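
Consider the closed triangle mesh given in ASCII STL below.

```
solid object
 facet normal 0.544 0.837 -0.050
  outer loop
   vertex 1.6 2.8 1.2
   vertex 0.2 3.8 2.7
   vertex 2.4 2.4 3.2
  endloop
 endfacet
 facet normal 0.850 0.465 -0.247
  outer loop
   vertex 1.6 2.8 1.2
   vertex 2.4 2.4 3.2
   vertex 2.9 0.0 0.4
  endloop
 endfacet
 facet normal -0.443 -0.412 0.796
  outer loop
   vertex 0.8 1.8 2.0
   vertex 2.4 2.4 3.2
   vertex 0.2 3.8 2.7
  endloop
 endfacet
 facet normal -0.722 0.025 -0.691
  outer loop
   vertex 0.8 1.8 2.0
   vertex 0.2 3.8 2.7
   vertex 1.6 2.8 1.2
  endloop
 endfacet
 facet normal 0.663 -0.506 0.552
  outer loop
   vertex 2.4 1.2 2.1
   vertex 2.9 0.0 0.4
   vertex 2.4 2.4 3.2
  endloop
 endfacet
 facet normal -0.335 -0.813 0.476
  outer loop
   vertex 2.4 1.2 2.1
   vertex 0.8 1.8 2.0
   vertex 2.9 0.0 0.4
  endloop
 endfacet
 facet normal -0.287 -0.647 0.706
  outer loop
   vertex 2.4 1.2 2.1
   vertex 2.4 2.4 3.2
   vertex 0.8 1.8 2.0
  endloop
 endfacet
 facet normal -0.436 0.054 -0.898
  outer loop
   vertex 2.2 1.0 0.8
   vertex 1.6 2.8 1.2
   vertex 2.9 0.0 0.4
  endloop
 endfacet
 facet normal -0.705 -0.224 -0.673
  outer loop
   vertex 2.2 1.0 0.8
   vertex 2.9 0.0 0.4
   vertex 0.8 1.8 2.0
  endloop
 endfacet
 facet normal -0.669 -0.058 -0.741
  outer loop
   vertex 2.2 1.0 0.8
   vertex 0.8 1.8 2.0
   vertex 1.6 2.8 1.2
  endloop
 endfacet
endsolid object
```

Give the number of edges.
15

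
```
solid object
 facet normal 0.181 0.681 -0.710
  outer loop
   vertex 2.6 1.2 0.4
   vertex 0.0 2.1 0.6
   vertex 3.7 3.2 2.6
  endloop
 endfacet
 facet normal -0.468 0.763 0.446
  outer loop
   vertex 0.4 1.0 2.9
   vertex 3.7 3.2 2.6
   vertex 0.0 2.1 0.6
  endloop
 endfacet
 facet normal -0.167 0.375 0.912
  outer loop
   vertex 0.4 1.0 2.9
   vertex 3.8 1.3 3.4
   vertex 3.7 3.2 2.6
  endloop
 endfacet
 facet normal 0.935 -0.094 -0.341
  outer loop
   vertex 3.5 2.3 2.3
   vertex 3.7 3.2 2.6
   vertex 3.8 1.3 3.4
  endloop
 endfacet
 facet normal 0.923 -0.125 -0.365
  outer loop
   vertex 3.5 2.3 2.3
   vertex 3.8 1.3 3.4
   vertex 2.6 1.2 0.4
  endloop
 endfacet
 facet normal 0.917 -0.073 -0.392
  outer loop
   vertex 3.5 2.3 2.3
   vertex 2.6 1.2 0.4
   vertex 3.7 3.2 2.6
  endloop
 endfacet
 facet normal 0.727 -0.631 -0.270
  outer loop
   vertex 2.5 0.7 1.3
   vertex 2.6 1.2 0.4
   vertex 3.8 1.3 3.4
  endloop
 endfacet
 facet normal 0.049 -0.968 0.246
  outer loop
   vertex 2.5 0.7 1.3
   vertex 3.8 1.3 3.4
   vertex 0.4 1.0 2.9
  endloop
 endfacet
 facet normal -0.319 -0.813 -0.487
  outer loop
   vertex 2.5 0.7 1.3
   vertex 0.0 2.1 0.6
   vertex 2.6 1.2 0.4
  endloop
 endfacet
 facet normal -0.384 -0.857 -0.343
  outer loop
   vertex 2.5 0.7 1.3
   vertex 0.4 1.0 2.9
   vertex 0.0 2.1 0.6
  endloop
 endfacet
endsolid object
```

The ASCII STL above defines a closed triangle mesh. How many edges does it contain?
15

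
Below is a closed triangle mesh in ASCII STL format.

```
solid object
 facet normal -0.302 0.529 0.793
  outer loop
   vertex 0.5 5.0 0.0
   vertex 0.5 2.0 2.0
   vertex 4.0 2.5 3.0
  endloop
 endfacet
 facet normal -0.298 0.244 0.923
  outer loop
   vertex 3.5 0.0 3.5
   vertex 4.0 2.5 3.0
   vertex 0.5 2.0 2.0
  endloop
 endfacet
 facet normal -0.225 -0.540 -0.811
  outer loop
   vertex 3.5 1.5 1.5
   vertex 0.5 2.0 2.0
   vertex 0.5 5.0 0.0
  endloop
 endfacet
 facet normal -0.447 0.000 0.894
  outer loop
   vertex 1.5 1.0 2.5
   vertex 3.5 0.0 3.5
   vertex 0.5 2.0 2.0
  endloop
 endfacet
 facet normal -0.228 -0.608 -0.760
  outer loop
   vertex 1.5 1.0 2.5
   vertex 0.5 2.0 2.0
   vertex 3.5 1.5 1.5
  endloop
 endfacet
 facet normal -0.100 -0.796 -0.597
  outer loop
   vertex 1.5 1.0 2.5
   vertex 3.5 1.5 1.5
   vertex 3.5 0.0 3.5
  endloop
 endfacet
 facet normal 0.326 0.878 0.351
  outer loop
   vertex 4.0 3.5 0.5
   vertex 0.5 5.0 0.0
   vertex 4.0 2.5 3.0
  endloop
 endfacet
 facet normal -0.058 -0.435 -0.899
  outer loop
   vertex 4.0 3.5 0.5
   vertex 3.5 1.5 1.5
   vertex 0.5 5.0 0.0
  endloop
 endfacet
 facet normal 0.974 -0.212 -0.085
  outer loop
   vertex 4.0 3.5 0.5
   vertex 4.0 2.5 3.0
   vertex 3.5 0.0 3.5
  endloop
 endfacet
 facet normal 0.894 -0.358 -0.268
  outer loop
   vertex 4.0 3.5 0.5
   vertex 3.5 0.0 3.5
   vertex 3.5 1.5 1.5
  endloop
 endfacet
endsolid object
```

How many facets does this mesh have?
10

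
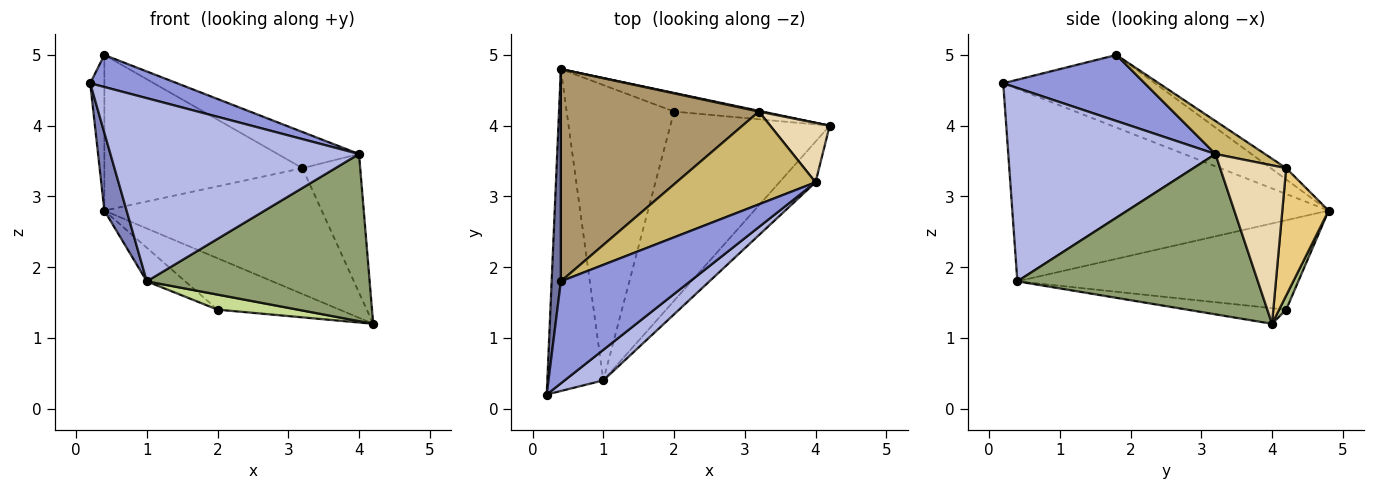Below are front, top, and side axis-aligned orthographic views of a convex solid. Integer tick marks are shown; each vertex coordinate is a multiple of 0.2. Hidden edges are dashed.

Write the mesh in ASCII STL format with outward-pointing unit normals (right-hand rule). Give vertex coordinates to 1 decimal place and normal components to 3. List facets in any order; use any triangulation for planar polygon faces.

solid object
 facet normal -0.988 0.092 0.126
  outer loop
   vertex 0.4 1.8 5.0
   vertex 0.4 4.8 2.8
   vertex 0.2 0.2 4.6
  endloop
 endfacet
 facet normal -0.958 -0.067 -0.279
  outer loop
   vertex 1.0 0.4 1.8
   vertex 0.2 0.2 4.6
   vertex 0.4 4.8 2.8
  endloop
 endfacet
 facet normal 0.438 -0.269 0.858
  outer loop
   vertex 4.0 3.2 3.6
   vertex 0.4 1.8 5.0
   vertex 0.2 0.2 4.6
  endloop
 endfacet
 facet normal 0.635 -0.762 0.127
  outer loop
   vertex 4.0 3.2 3.6
   vertex 0.2 0.2 4.6
   vertex 1.0 0.4 1.8
  endloop
 endfacet
 facet normal 0.724 -0.671 -0.163
  outer loop
   vertex 4.0 3.2 3.6
   vertex 1.0 0.4 1.8
   vertex 4.2 4.0 1.2
  endloop
 endfacet
 facet normal 0.054 0.939 -0.340
  outer loop
   vertex 2.0 4.2 1.4
   vertex 0.4 4.8 2.8
   vertex 4.2 4.0 1.2
  endloop
 endfacet
 facet normal -0.097 -0.079 -0.992
  outer loop
   vertex 2.0 4.2 1.4
   vertex 4.2 4.0 1.2
   vertex 1.0 0.4 1.8
  endloop
 endfacet
 facet normal -0.637 0.087 -0.766
  outer loop
   vertex 2.0 4.2 1.4
   vertex 1.0 0.4 1.8
   vertex 0.4 4.8 2.8
  endloop
 endfacet
 facet normal -0.046 0.591 0.806
  outer loop
   vertex 3.2 4.2 3.4
   vertex 0.4 4.8 2.8
   vertex 0.4 1.8 5.0
  endloop
 endfacet
 facet normal 0.216 0.355 0.910
  outer loop
   vertex 3.2 4.2 3.4
   vertex 0.4 1.8 5.0
   vertex 4.0 3.2 3.6
  endloop
 endfacet
 facet normal 0.208 0.978 0.006
  outer loop
   vertex 3.2 4.2 3.4
   vertex 4.2 4.0 1.2
   vertex 0.4 4.8 2.8
  endloop
 endfacet
 facet normal 0.724 0.634 0.272
  outer loop
   vertex 3.2 4.2 3.4
   vertex 4.0 3.2 3.6
   vertex 4.2 4.0 1.2
  endloop
 endfacet
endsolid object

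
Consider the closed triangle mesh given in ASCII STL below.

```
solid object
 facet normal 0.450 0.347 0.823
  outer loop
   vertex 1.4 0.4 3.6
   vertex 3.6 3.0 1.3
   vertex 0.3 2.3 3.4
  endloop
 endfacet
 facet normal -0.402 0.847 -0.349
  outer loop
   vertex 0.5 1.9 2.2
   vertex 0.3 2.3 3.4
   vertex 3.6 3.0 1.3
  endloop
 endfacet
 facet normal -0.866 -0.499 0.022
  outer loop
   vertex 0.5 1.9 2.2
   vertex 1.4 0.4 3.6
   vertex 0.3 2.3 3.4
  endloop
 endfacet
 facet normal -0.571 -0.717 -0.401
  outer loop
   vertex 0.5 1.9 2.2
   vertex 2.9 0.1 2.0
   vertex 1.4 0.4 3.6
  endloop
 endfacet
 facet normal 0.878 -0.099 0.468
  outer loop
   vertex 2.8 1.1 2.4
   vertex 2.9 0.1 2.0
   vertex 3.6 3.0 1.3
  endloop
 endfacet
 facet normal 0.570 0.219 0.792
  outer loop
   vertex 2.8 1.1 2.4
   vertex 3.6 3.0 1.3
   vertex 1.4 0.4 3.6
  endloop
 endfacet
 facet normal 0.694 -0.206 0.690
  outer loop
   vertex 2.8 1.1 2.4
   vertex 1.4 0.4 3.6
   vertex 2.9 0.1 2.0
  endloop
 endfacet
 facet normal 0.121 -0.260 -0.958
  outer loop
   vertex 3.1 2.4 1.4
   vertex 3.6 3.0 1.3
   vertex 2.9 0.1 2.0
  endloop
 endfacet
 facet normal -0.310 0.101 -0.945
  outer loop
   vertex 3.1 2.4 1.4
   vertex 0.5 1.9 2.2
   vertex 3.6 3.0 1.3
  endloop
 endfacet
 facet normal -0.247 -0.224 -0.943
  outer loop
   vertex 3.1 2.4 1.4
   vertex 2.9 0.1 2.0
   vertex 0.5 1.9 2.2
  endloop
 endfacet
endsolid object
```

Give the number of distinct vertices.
7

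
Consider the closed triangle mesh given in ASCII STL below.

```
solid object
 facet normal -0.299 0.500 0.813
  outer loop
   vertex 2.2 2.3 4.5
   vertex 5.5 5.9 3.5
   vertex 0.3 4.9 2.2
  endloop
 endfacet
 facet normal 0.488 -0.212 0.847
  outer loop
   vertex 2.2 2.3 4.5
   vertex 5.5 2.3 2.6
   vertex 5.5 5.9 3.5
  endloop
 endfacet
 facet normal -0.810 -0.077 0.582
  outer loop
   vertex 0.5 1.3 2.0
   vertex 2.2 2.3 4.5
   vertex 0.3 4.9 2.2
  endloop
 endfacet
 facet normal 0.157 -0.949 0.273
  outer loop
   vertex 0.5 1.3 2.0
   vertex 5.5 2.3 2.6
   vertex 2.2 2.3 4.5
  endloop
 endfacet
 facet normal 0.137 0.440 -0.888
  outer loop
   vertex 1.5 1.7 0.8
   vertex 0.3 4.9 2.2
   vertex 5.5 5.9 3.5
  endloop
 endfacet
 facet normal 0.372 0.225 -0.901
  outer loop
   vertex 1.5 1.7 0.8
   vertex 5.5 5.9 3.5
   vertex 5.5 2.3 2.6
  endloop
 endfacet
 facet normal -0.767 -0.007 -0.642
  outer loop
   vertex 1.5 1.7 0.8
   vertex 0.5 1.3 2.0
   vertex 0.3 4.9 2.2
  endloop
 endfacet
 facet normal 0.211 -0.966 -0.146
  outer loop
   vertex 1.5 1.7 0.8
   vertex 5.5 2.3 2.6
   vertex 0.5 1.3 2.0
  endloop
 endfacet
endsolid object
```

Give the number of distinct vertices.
6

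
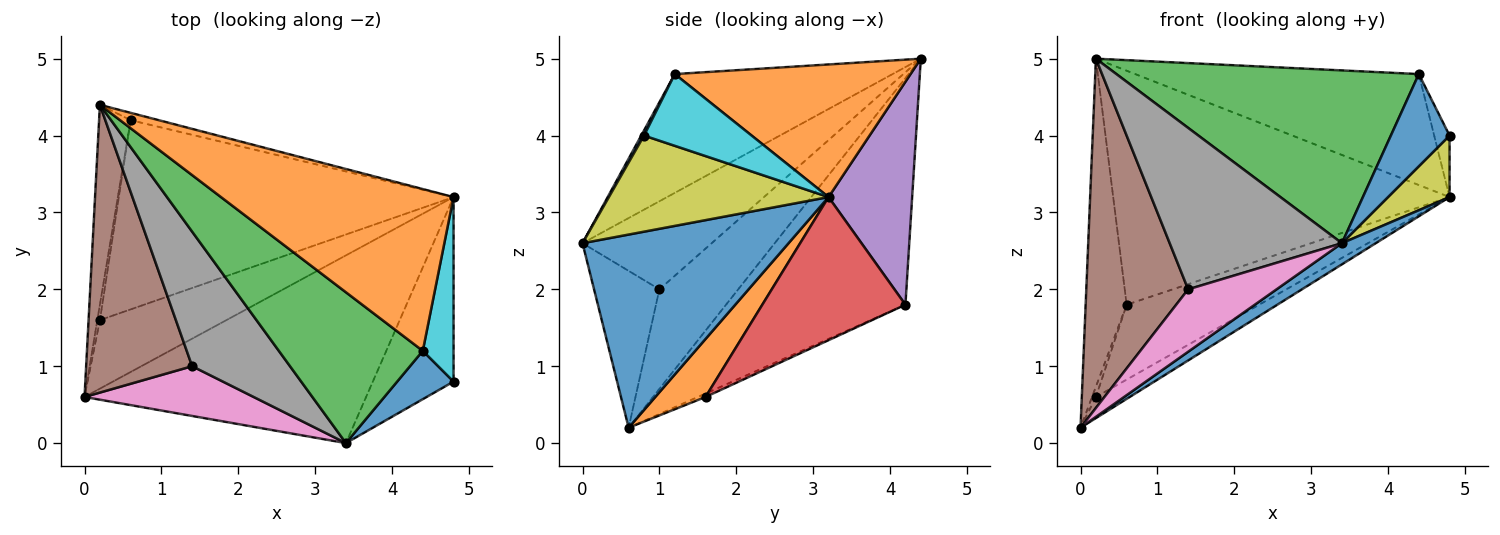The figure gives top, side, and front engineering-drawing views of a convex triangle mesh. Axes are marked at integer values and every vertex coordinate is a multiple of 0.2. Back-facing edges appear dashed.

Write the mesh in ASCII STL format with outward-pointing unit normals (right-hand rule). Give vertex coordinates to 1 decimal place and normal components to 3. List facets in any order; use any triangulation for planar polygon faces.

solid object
 facet normal 0.563 -0.092 -0.821
  outer loop
   vertex 3.4 0.0 2.6
   vertex 0.0 0.6 0.2
   vertex 4.8 3.2 3.2
  endloop
 endfacet
 facet normal 0.426 0.512 0.746
  outer loop
   vertex 4.4 1.2 4.8
   vertex 4.8 3.2 3.2
   vertex 0.2 4.4 5.0
  endloop
 endfacet
 facet normal -0.477 -0.662 0.578
  outer loop
   vertex 4.4 1.2 4.8
   vertex 0.2 4.4 5.0
   vertex 3.4 0.0 2.6
  endloop
 endfacet
 facet normal -0.966 0.221 -0.135
  outer loop
   vertex 0.6 4.2 1.8
   vertex 0.0 0.6 0.2
   vertex 0.2 4.4 5.0
  endloop
 endfacet
 facet normal 0.241 0.970 -0.030
  outer loop
   vertex 0.6 4.2 1.8
   vertex 0.2 4.4 5.0
   vertex 4.8 3.2 3.2
  endloop
 endfacet
 facet normal -0.513 -0.663 0.546
  outer loop
   vertex 1.4 1.0 2.0
   vertex 0.2 4.4 5.0
   vertex 0.0 0.6 0.2
  endloop
 endfacet
 facet normal -0.500 -0.677 0.540
  outer loop
   vertex 1.4 1.0 2.0
   vertex 0.0 0.6 0.2
   vertex 3.4 0.0 2.6
  endloop
 endfacet
 facet normal -0.499 -0.666 0.555
  outer loop
   vertex 1.4 1.0 2.0
   vertex 3.4 0.0 2.6
   vertex 0.2 4.4 5.0
  endloop
 endfacet
 facet normal 0.749 -0.210 -0.629
  outer loop
   vertex 4.8 0.8 4.0
   vertex 3.4 0.0 2.6
   vertex 4.8 3.2 3.2
  endloop
 endfacet
 facet normal 0.911 0.130 0.391
  outer loop
   vertex 4.8 0.8 4.0
   vertex 4.8 3.2 3.2
   vertex 4.4 1.2 4.8
  endloop
 endfacet
 facet normal 0.042 -0.885 0.464
  outer loop
   vertex 4.8 0.8 4.0
   vertex 4.4 1.2 4.8
   vertex 3.4 0.0 2.6
  endloop
 endfacet
 facet normal 0.401 0.270 -0.875
  outer loop
   vertex 0.2 1.6 0.6
   vertex 4.8 3.2 3.2
   vertex 0.0 0.6 0.2
  endloop
 endfacet
 facet normal -0.743 0.371 -0.557
  outer loop
   vertex 0.2 1.6 0.6
   vertex 0.0 0.6 0.2
   vertex 0.6 4.2 1.8
  endloop
 endfacet
 facet normal 0.369 0.342 -0.864
  outer loop
   vertex 0.2 1.6 0.6
   vertex 0.6 4.2 1.8
   vertex 4.8 3.2 3.2
  endloop
 endfacet
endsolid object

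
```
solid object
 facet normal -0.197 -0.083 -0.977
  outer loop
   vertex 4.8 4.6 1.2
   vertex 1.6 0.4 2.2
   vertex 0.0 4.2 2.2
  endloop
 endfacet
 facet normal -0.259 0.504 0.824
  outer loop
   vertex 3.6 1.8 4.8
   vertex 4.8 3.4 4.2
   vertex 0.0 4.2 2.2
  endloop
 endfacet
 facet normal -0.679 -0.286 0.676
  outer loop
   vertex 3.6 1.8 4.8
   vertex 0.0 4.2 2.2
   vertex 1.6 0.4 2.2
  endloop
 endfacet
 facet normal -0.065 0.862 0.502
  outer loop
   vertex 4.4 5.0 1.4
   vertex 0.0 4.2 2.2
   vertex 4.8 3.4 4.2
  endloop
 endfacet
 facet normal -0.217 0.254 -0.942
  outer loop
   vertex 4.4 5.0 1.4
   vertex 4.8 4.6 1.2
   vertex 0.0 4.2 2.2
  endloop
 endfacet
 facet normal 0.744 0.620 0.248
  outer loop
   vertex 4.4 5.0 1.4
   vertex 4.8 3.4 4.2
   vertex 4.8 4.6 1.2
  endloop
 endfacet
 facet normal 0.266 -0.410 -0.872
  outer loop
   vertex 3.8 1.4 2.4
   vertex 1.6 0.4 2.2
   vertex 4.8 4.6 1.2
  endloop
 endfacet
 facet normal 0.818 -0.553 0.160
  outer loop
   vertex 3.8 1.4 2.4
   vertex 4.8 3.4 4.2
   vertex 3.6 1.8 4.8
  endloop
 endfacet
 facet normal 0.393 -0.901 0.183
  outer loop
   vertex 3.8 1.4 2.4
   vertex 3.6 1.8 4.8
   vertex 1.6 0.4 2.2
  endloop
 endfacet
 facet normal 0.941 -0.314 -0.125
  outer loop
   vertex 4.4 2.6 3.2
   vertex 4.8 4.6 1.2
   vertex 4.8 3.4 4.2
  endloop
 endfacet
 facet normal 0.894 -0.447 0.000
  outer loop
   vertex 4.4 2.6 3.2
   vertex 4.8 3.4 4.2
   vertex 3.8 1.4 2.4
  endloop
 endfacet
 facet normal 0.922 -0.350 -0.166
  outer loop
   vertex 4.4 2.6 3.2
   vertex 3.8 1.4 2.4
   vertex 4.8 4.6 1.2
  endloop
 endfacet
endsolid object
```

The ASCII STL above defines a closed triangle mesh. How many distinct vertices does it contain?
8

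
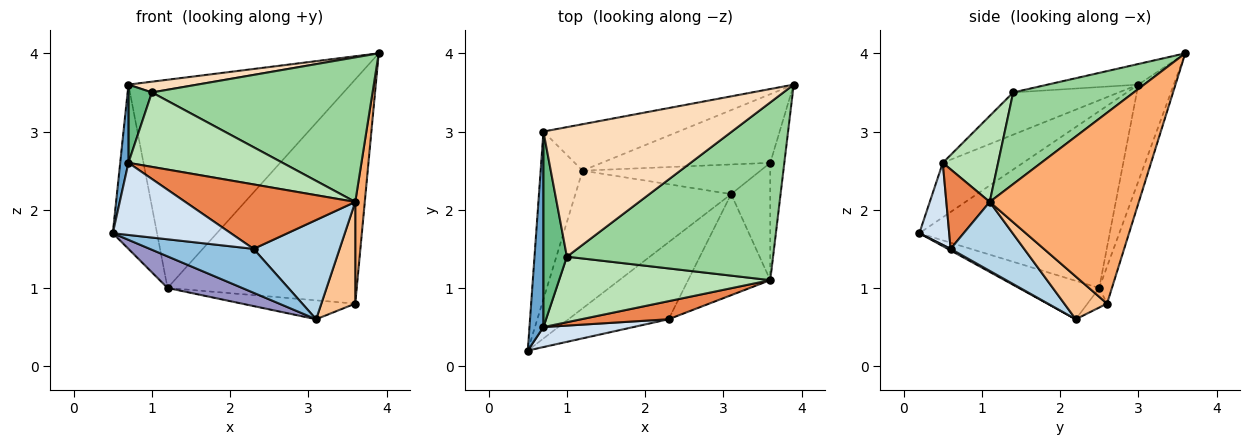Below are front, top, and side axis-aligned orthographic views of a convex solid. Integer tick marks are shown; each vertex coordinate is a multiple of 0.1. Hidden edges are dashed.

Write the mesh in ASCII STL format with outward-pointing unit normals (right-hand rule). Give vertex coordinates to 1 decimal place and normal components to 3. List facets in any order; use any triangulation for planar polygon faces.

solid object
 facet normal -0.964 -0.099 0.247
  outer loop
   vertex 0.7 0.5 2.6
   vertex 0.7 3.0 3.6
   vertex 0.5 0.2 1.7
  endloop
 endfacet
 facet normal 0.014 -0.495 -0.869
  outer loop
   vertex 2.3 0.6 1.5
   vertex 0.5 0.2 1.7
   vertex 3.1 2.2 0.6
  endloop
 endfacet
 facet normal 0.514 -0.601 -0.612
  outer loop
   vertex 2.3 0.6 1.5
   vertex 3.1 2.2 0.6
   vertex 3.6 1.1 2.1
  endloop
 endfacet
 facet normal 0.237 -0.936 0.259
  outer loop
   vertex 2.3 0.6 1.5
   vertex 0.7 0.5 2.6
   vertex 0.5 0.2 1.7
  endloop
 endfacet
 facet normal 0.239 -0.935 0.262
  outer loop
   vertex 2.3 0.6 1.5
   vertex 3.6 1.1 2.1
   vertex 0.7 0.5 2.6
  endloop
 endfacet
 facet normal 0.995 -0.064 -0.073
  outer loop
   vertex 3.6 2.6 0.8
   vertex 3.9 3.6 4.0
   vertex 3.6 1.1 2.1
  endloop
 endfacet
 facet normal 0.637 -0.505 -0.583
  outer loop
   vertex 3.6 2.6 0.8
   vertex 3.6 1.1 2.1
   vertex 3.1 2.2 0.6
  endloop
 endfacet
 facet normal -0.108 -0.082 0.991
  outer loop
   vertex 1.0 1.4 3.5
   vertex 3.9 3.6 4.0
   vertex 0.7 3.0 3.6
  endloop
 endfacet
 facet normal -0.858 -0.191 0.477
  outer loop
   vertex 1.0 1.4 3.5
   vertex 0.7 3.0 3.6
   vertex 0.7 0.5 2.6
  endloop
 endfacet
 facet normal 0.326 -0.597 0.733
  outer loop
   vertex 1.0 1.4 3.5
   vertex 3.6 1.1 2.1
   vertex 3.9 3.6 4.0
  endloop
 endfacet
 facet normal 0.260 -0.725 0.638
  outer loop
   vertex 1.0 1.4 3.5
   vertex 0.7 0.5 2.6
   vertex 3.6 1.1 2.1
  endloop
 endfacet
 facet normal -0.092 0.535 -0.840
  outer loop
   vertex 1.2 2.5 1.0
   vertex 3.6 2.6 0.8
   vertex 3.1 2.2 0.6
  endloop
 endfacet
 facet normal -0.234 -0.217 -0.948
  outer loop
   vertex 1.2 2.5 1.0
   vertex 3.1 2.2 0.6
   vertex 0.5 0.2 1.7
  endloop
 endfacet
 facet normal -0.949 0.220 -0.225
  outer loop
   vertex 1.2 2.5 1.0
   vertex 0.5 0.2 1.7
   vertex 0.7 3.0 3.6
  endloop
 endfacet
 facet normal -0.154 0.964 -0.215
  outer loop
   vertex 1.2 2.5 1.0
   vertex 0.7 3.0 3.6
   vertex 3.9 3.6 4.0
  endloop
 endfacet
 facet normal -0.064 0.954 -0.292
  outer loop
   vertex 1.2 2.5 1.0
   vertex 3.9 3.6 4.0
   vertex 3.6 2.6 0.8
  endloop
 endfacet
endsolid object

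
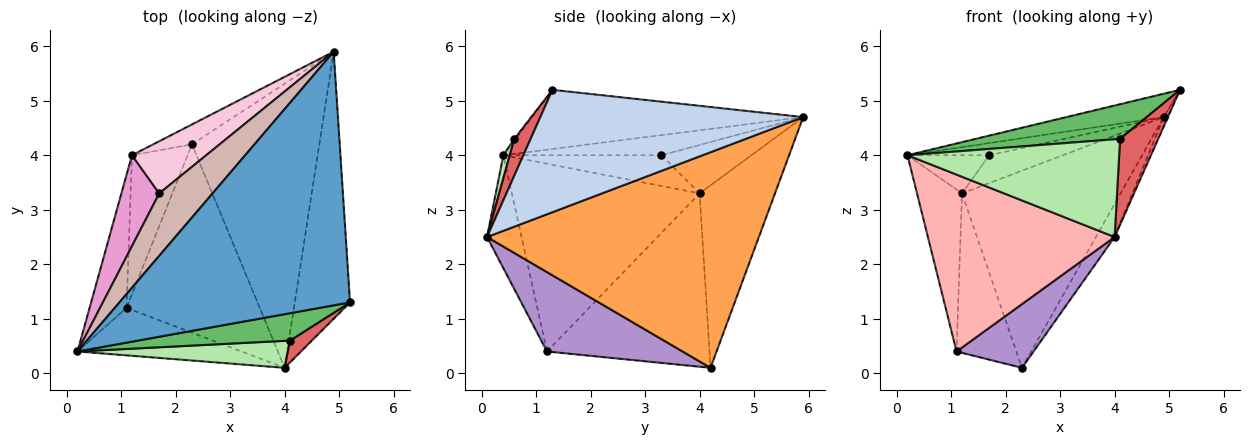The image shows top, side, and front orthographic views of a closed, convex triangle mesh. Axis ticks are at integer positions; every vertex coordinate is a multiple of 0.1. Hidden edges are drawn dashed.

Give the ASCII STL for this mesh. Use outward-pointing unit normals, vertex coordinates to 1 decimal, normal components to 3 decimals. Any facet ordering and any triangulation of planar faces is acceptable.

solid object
 facet normal -0.248 0.089 0.965
  outer loop
   vertex 4.9 5.9 4.7
   vertex 0.2 0.4 4.0
   vertex 5.2 1.3 5.2
  endloop
 endfacet
 facet normal 0.911 0.015 -0.412
  outer loop
   vertex 4.0 0.1 2.5
   vertex 4.9 5.9 4.7
   vertex 5.2 1.3 5.2
  endloop
 endfacet
 facet normal 0.860 0.059 -0.508
  outer loop
   vertex 4.0 0.1 2.5
   vertex 2.3 4.2 0.1
   vertex 4.9 5.9 4.7
  endloop
 endfacet
 facet normal -0.428 0.899 -0.091
  outer loop
   vertex 1.2 4.0 3.3
   vertex 4.9 5.9 4.7
   vertex 2.3 4.2 0.1
  endloop
 endfacet
 facet normal -0.007 -0.785 0.620
  outer loop
   vertex 4.1 0.6 4.3
   vertex 5.2 1.3 5.2
   vertex 0.2 0.4 4.0
  endloop
 endfacet
 facet normal 0.029 -0.964 0.266
  outer loop
   vertex 4.1 0.6 4.3
   vertex 0.2 0.4 4.0
   vertex 4.0 0.1 2.5
  endloop
 endfacet
 facet normal 0.384 -0.895 0.227
  outer loop
   vertex 4.1 0.6 4.3
   vertex 4.0 0.1 2.5
   vertex 5.2 1.3 5.2
  endloop
 endfacet
 facet normal -0.176 -0.951 -0.255
  outer loop
   vertex 1.1 1.2 0.4
   vertex 4.0 0.1 2.5
   vertex 0.2 0.4 4.0
  endloop
 endfacet
 facet normal 0.492 -0.279 -0.825
  outer loop
   vertex 1.1 1.2 0.4
   vertex 2.3 4.2 0.1
   vertex 4.0 0.1 2.5
  endloop
 endfacet
 facet normal -0.955 0.229 -0.188
  outer loop
   vertex 1.1 1.2 0.4
   vertex 0.2 0.4 4.0
   vertex 1.2 4.0 3.3
  endloop
 endfacet
 facet normal -0.899 0.331 -0.288
  outer loop
   vertex 1.1 1.2 0.4
   vertex 1.2 4.0 3.3
   vertex 2.3 4.2 0.1
  endloop
 endfacet
 facet normal -0.347 0.180 0.920
  outer loop
   vertex 1.7 3.3 4.0
   vertex 0.2 0.4 4.0
   vertex 4.9 5.9 4.7
  endloop
 endfacet
 facet normal -0.599 0.310 0.738
  outer loop
   vertex 1.7 3.3 4.0
   vertex 1.2 4.0 3.3
   vertex 0.2 0.4 4.0
  endloop
 endfacet
 facet normal -0.499 0.408 0.765
  outer loop
   vertex 1.7 3.3 4.0
   vertex 4.9 5.9 4.7
   vertex 1.2 4.0 3.3
  endloop
 endfacet
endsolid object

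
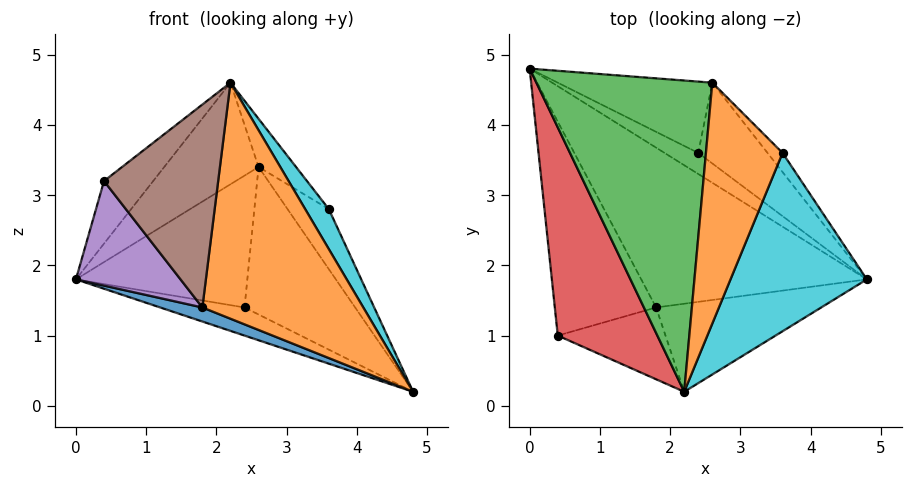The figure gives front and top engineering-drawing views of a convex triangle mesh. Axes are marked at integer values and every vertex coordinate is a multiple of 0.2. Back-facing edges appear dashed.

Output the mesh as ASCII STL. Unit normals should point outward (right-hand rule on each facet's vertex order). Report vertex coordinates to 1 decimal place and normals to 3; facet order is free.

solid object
 facet normal -0.361 -0.082 -0.929
  outer loop
   vertex 1.8 1.4 1.4
   vertex 0.0 4.8 1.8
   vertex 4.8 1.8 0.2
  endloop
 endfacet
 facet normal -0.015 -0.937 -0.349
  outer loop
   vertex 1.8 1.4 1.4
   vertex 4.8 1.8 0.2
   vertex 2.2 0.2 4.6
  endloop
 endfacet
 facet normal -0.489 0.271 0.829
  outer loop
   vertex 2.6 4.6 3.4
   vertex 0.0 4.8 1.8
   vertex 2.2 0.2 4.6
  endloop
 endfacet
 facet normal -0.525 0.245 0.815
  outer loop
   vertex 0.4 1.0 3.2
   vertex 2.2 0.2 4.6
   vertex 0.0 4.8 1.8
  endloop
 endfacet
 facet normal -0.717 -0.306 -0.626
  outer loop
   vertex 0.4 1.0 3.2
   vertex 0.0 4.8 1.8
   vertex 1.8 1.4 1.4
  endloop
 endfacet
 facet normal -0.158 -0.931 -0.329
  outer loop
   vertex 0.4 1.0 3.2
   vertex 1.8 1.4 1.4
   vertex 2.2 0.2 4.6
  endloop
 endfacet
 facet normal 0.287 0.766 -0.575
  outer loop
   vertex 2.4 3.6 1.4
   vertex 4.8 1.8 0.2
   vertex 0.0 4.8 1.8
  endloop
 endfacet
 facet normal 0.339 0.827 -0.448
  outer loop
   vertex 2.4 3.6 1.4
   vertex 0.0 4.8 1.8
   vertex 2.6 4.6 3.4
  endloop
 endfacet
 facet normal 0.385 0.809 -0.443
  outer loop
   vertex 2.4 3.6 1.4
   vertex 2.6 4.6 3.4
   vertex 4.8 1.8 0.2
  endloop
 endfacet
 facet normal 0.873 -0.107 0.477
  outer loop
   vertex 3.6 3.6 2.8
   vertex 2.2 0.2 4.6
   vertex 4.8 1.8 0.2
  endloop
 endfacet
 facet normal 0.610 0.755 -0.241
  outer loop
   vertex 3.6 3.6 2.8
   vertex 4.8 1.8 0.2
   vertex 2.6 4.6 3.4
  endloop
 endfacet
 facet normal 0.617 0.154 0.772
  outer loop
   vertex 3.6 3.6 2.8
   vertex 2.6 4.6 3.4
   vertex 2.2 0.2 4.6
  endloop
 endfacet
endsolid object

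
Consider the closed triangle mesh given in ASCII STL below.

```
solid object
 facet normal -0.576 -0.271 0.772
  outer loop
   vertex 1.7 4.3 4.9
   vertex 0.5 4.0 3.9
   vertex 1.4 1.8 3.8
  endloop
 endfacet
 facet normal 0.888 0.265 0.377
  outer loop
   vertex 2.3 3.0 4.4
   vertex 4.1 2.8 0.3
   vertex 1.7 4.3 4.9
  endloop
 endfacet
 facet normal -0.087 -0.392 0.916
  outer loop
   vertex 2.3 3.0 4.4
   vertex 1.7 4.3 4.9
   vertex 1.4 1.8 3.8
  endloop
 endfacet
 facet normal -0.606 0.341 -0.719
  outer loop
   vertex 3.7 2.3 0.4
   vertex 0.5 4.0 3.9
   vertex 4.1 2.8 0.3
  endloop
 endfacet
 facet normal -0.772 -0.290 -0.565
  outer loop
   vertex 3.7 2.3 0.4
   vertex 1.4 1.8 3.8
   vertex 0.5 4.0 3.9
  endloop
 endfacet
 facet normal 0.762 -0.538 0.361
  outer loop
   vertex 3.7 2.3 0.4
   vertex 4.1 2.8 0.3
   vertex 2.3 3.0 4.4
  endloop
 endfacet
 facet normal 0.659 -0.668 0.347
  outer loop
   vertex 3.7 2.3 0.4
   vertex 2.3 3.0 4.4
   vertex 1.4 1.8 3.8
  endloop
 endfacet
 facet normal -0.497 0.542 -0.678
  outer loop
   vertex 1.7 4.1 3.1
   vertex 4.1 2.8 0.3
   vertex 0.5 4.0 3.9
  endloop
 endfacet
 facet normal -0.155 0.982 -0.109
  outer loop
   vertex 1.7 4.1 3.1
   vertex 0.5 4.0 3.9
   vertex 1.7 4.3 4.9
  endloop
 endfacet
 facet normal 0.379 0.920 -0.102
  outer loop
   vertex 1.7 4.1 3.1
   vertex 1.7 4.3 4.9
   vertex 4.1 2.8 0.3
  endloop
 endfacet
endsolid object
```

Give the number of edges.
15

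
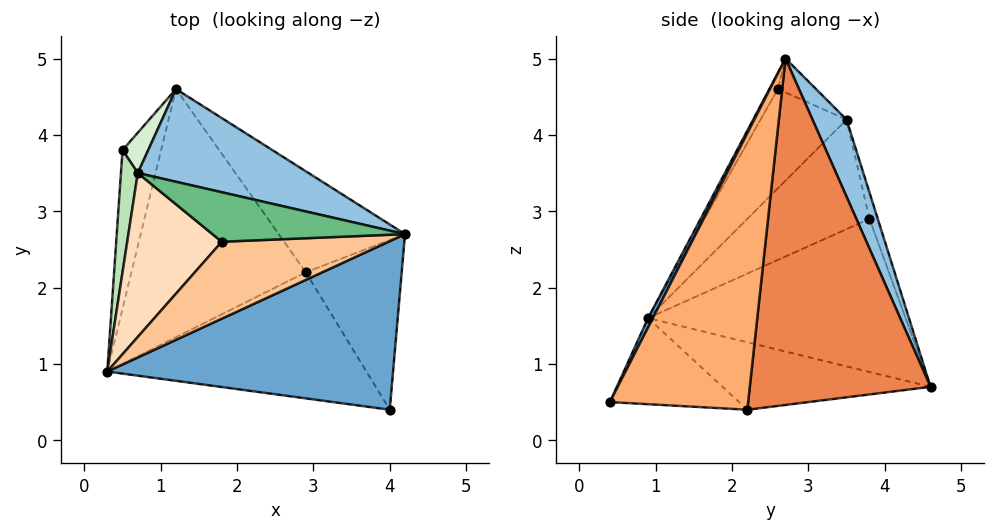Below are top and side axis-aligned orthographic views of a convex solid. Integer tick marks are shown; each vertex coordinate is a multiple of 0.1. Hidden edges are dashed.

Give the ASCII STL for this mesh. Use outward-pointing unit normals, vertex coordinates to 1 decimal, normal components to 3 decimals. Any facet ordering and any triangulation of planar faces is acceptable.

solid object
 facet normal 0.015 -0.891 0.455
  outer loop
   vertex 4.0 0.4 0.5
   vertex 4.2 2.7 5.0
   vertex 0.3 0.9 1.6
  endloop
 endfacet
 facet normal 0.142 0.938 0.315
  outer loop
   vertex 0.7 3.5 4.2
   vertex 4.2 2.7 5.0
   vertex 1.2 4.6 0.7
  endloop
 endfacet
 facet normal -0.357 -0.138 -0.924
  outer loop
   vertex 2.9 2.2 0.4
   vertex 0.3 0.9 1.6
   vertex 1.2 4.6 0.7
  endloop
 endfacet
 facet normal -0.306 -0.238 -0.922
  outer loop
   vertex 2.9 2.2 0.4
   vertex 4.0 0.4 0.5
   vertex 0.3 0.9 1.6
  endloop
 endfacet
 facet normal 0.767 0.578 -0.279
  outer loop
   vertex 2.9 2.2 0.4
   vertex 1.2 4.6 0.7
   vertex 4.2 2.7 5.0
  endloop
 endfacet
 facet normal 0.825 0.488 -0.286
  outer loop
   vertex 2.9 2.2 0.4
   vertex 4.2 2.7 5.0
   vertex 4.0 0.4 0.5
  endloop
 endfacet
 facet normal -0.049 -0.858 0.511
  outer loop
   vertex 1.8 2.6 4.6
   vertex 0.3 0.9 1.6
   vertex 4.2 2.7 5.0
  endloop
 endfacet
 facet normal -0.627 -0.501 0.597
  outer loop
   vertex 1.8 2.6 4.6
   vertex 0.7 3.5 4.2
   vertex 0.3 0.9 1.6
  endloop
 endfacet
 facet normal -0.169 0.220 0.961
  outer loop
   vertex 1.8 2.6 4.6
   vertex 4.2 2.7 5.0
   vertex 0.7 3.5 4.2
  endloop
 endfacet
 facet normal -0.955 0.174 -0.241
  outer loop
   vertex 0.5 3.8 2.9
   vertex 1.2 4.6 0.7
   vertex 0.3 0.9 1.6
  endloop
 endfacet
 facet normal -0.988 0.000 0.152
  outer loop
   vertex 0.5 3.8 2.9
   vertex 0.3 0.9 1.6
   vertex 0.7 3.5 4.2
  endloop
 endfacet
 facet normal -0.262 0.931 0.255
  outer loop
   vertex 0.5 3.8 2.9
   vertex 0.7 3.5 4.2
   vertex 1.2 4.6 0.7
  endloop
 endfacet
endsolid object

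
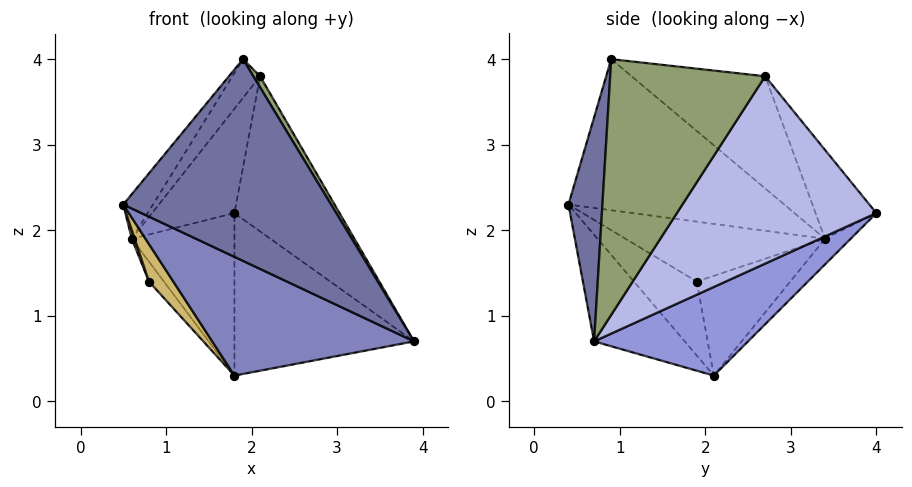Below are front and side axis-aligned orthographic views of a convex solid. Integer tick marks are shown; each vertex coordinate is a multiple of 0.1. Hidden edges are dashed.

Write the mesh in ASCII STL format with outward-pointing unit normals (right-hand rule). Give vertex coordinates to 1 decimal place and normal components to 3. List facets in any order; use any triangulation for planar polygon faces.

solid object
 facet normal 0.159 -0.975 0.156
  outer loop
   vertex 1.9 0.9 4.0
   vertex 0.5 0.4 2.3
   vertex 3.9 0.7 0.7
  endloop
 endfacet
 facet normal -0.284 -0.632 -0.721
  outer loop
   vertex 1.8 2.1 0.3
   vertex 3.9 0.7 0.7
   vertex 0.5 0.4 2.3
  endloop
 endfacet
 facet normal 0.518 0.605 -0.605
  outer loop
   vertex 1.8 2.1 0.3
   vertex 1.8 4.0 2.2
   vertex 3.9 0.7 0.7
  endloop
 endfacet
 facet normal 0.865 0.456 0.208
  outer loop
   vertex 2.1 2.7 3.8
   vertex 3.9 0.7 0.7
   vertex 1.8 4.0 2.2
  endloop
 endfacet
 facet normal 0.854 -0.037 0.520
  outer loop
   vertex 2.1 2.7 3.8
   vertex 1.9 0.9 4.0
   vertex 3.9 0.7 0.7
  endloop
 endfacet
 facet normal -0.174 0.696 -0.696
  outer loop
   vertex 0.6 3.4 1.9
   vertex 1.8 4.0 2.2
   vertex 1.8 2.1 0.3
  endloop
 endfacet
 facet normal -0.471 0.639 0.608
  outer loop
   vertex 0.6 3.4 1.9
   vertex 2.1 2.7 3.8
   vertex 1.8 4.0 2.2
  endloop
 endfacet
 facet normal -0.783 0.108 0.613
  outer loop
   vertex 0.6 3.4 1.9
   vertex 0.5 0.4 2.3
   vertex 1.9 0.9 4.0
  endloop
 endfacet
 facet normal -0.747 0.155 0.647
  outer loop
   vertex 0.6 3.4 1.9
   vertex 1.9 0.9 4.0
   vertex 2.1 2.7 3.8
  endloop
 endfacet
 facet normal -0.688 -0.267 -0.674
  outer loop
   vertex 0.8 1.9 1.4
   vertex 1.8 2.1 0.3
   vertex 0.5 0.4 2.3
  endloop
 endfacet
 facet normal -0.942 -0.013 -0.336
  outer loop
   vertex 0.8 1.9 1.4
   vertex 0.5 0.4 2.3
   vertex 0.6 3.4 1.9
  endloop
 endfacet
 facet normal -0.745 0.119 -0.656
  outer loop
   vertex 0.8 1.9 1.4
   vertex 0.6 3.4 1.9
   vertex 1.8 2.1 0.3
  endloop
 endfacet
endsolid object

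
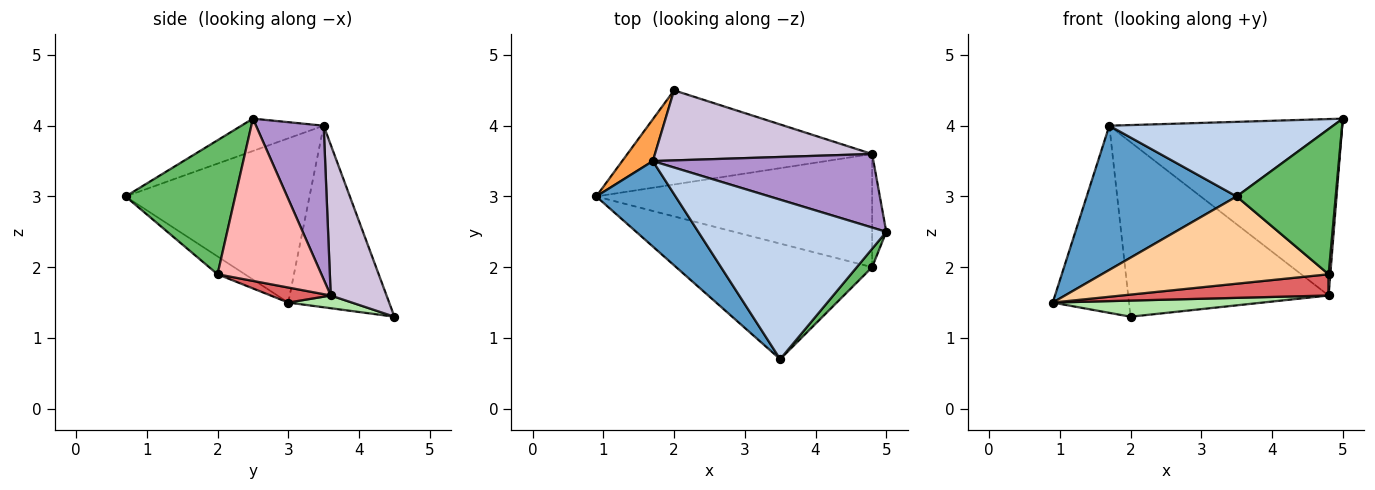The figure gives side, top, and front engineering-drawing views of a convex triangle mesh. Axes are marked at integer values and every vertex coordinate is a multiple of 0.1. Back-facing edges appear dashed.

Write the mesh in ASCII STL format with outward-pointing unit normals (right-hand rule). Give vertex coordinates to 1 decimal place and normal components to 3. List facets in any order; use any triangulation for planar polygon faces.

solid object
 facet normal -0.726 -0.592 0.351
  outer loop
   vertex 1.7 3.5 4.0
   vertex 0.9 3.0 1.5
   vertex 3.5 0.7 3.0
  endloop
 endfacet
 facet normal -0.154 -0.419 0.895
  outer loop
   vertex 1.7 3.5 4.0
   vertex 3.5 0.7 3.0
   vertex 5.0 2.5 4.1
  endloop
 endfacet
 facet normal -0.791 0.598 0.133
  outer loop
   vertex 1.7 3.5 4.0
   vertex 2.0 4.5 1.3
   vertex 0.9 3.0 1.5
  endloop
 endfacet
 facet normal -0.072 -0.601 -0.796
  outer loop
   vertex 4.8 2.0 1.9
   vertex 3.5 0.7 3.0
   vertex 0.9 3.0 1.5
  endloop
 endfacet
 facet normal 0.739 -0.668 0.085
  outer loop
   vertex 4.8 2.0 1.9
   vertex 5.0 2.5 4.1
   vertex 3.5 0.7 3.0
  endloop
 endfacet
 facet normal 0.051 -0.169 -0.984
  outer loop
   vertex 4.8 3.6 1.6
   vertex 0.9 3.0 1.5
   vertex 2.0 4.5 1.3
  endloop
 endfacet
 facet normal 0.053 -0.184 -0.981
  outer loop
   vertex 4.8 3.6 1.6
   vertex 4.8 2.0 1.9
   vertex 0.9 3.0 1.5
  endloop
 endfacet
 facet normal 0.996 -0.016 -0.087
  outer loop
   vertex 4.8 3.6 1.6
   vertex 5.0 2.5 4.1
   vertex 4.8 2.0 1.9
  endloop
 endfacet
 facet normal 0.259 0.892 0.372
  outer loop
   vertex 4.8 3.6 1.6
   vertex 1.7 3.5 4.0
   vertex 5.0 2.5 4.1
  endloop
 endfacet
 facet normal 0.250 0.899 0.361
  outer loop
   vertex 4.8 3.6 1.6
   vertex 2.0 4.5 1.3
   vertex 1.7 3.5 4.0
  endloop
 endfacet
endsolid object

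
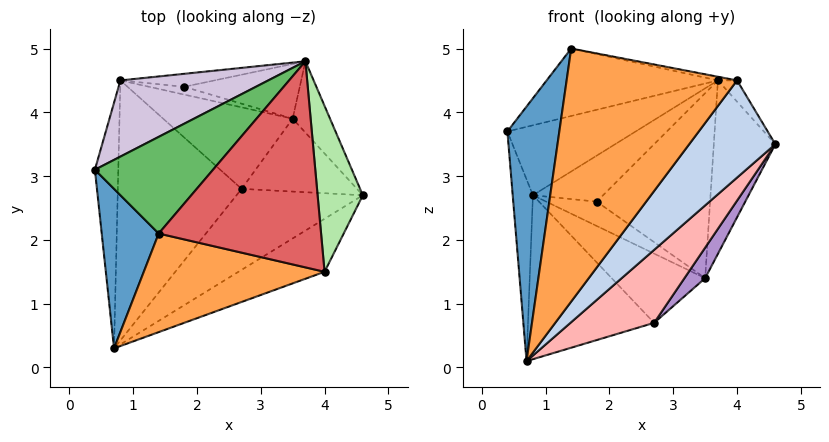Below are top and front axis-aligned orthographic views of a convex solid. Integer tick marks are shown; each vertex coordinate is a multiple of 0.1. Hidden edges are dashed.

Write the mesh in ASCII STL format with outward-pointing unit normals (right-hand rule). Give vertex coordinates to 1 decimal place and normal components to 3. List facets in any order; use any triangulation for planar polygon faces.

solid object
 facet normal -0.838 -0.462 0.289
  outer loop
   vertex 1.4 2.1 5.0
   vertex 0.4 3.1 3.7
   vertex 0.7 0.3 0.1
  endloop
 endfacet
 facet normal 0.692 -0.634 -0.346
  outer loop
   vertex 4.0 1.5 4.5
   vertex 0.7 0.3 0.1
   vertex 4.6 2.7 3.5
  endloop
 endfacet
 facet normal -0.144 -0.922 0.359
  outer loop
   vertex 4.0 1.5 4.5
   vertex 1.4 2.1 5.0
   vertex 0.7 0.3 0.1
  endloop
 endfacet
 facet normal 0.866 0.462 -0.190
  outer loop
   vertex 3.7 4.8 4.5
   vertex 4.6 2.7 3.5
   vertex 3.5 3.9 1.4
  endloop
 endfacet
 facet normal -0.443 0.513 0.735
  outer loop
   vertex 3.7 4.8 4.5
   vertex 0.4 3.1 3.7
   vertex 1.4 2.1 5.0
  endloop
 endfacet
 facet normal 0.813 0.074 0.577
  outer loop
   vertex 3.7 4.8 4.5
   vertex 4.0 1.5 4.5
   vertex 4.6 2.7 3.5
  endloop
 endfacet
 facet normal 0.193 0.018 0.981
  outer loop
   vertex 3.7 4.8 4.5
   vertex 1.4 2.1 5.0
   vertex 4.0 1.5 4.5
  endloop
 endfacet
 facet normal 0.727 -0.459 -0.510
  outer loop
   vertex 2.7 2.8 0.7
   vertex 4.6 2.7 3.5
   vertex 0.7 0.3 0.1
  endloop
 endfacet
 facet normal 0.801 -0.231 -0.552
  outer loop
   vertex 2.7 2.8 0.7
   vertex 3.5 3.9 1.4
   vertex 4.6 2.7 3.5
  endloop
 endfacet
 facet normal -0.466 0.599 0.651
  outer loop
   vertex 0.8 4.5 2.7
   vertex 0.4 3.1 3.7
   vertex 3.7 4.8 4.5
  endloop
 endfacet
 facet normal -0.218 0.632 -0.744
  outer loop
   vertex 0.8 4.5 2.7
   vertex 3.5 3.9 1.4
   vertex 2.7 2.8 0.7
  endloop
 endfacet
 facet normal -0.971 0.141 -0.191
  outer loop
   vertex 0.8 4.5 2.7
   vertex 0.7 0.3 0.1
   vertex 0.4 3.1 3.7
  endloop
 endfacet
 facet normal -0.382 0.493 -0.782
  outer loop
   vertex 0.8 4.5 2.7
   vertex 2.7 2.8 0.7
   vertex 0.7 0.3 0.1
  endloop
 endfacet
 facet normal 0.082 0.956 -0.283
  outer loop
   vertex 1.8 4.4 2.6
   vertex 3.7 4.8 4.5
   vertex 3.5 3.9 1.4
  endloop
 endfacet
 facet normal 0.065 0.950 -0.304
  outer loop
   vertex 1.8 4.4 2.6
   vertex 3.5 3.9 1.4
   vertex 0.8 4.5 2.7
  endloop
 endfacet
 facet normal 0.069 0.960 -0.271
  outer loop
   vertex 1.8 4.4 2.6
   vertex 0.8 4.5 2.7
   vertex 3.7 4.8 4.5
  endloop
 endfacet
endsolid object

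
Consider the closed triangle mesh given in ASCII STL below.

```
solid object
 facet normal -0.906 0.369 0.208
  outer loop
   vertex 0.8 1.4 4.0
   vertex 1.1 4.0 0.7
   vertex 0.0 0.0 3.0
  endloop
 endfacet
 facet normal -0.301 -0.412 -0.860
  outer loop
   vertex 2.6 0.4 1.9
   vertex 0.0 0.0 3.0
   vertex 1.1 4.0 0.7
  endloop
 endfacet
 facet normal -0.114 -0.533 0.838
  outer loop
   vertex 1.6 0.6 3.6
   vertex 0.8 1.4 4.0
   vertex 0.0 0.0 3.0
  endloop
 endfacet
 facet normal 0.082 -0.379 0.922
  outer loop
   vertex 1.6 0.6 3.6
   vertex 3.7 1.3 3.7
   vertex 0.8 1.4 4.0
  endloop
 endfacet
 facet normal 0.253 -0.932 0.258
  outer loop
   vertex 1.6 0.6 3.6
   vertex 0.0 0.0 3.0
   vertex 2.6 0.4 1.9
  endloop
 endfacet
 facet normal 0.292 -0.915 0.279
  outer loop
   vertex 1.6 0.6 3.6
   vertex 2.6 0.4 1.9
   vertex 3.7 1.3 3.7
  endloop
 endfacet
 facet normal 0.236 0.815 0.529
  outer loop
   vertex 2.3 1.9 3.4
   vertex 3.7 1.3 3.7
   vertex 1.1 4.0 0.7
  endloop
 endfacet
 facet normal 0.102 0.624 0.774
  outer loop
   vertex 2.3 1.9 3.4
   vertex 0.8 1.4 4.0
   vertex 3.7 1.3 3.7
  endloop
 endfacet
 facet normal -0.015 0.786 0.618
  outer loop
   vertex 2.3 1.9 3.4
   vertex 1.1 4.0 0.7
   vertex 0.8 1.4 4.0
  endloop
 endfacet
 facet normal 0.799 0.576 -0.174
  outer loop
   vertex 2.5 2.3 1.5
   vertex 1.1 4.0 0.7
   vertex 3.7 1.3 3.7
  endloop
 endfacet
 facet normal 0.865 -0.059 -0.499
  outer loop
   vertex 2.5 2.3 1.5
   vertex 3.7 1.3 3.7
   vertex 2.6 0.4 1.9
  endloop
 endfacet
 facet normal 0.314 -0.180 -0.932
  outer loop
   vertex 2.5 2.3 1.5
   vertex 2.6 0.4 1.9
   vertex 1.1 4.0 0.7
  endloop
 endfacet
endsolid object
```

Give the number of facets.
12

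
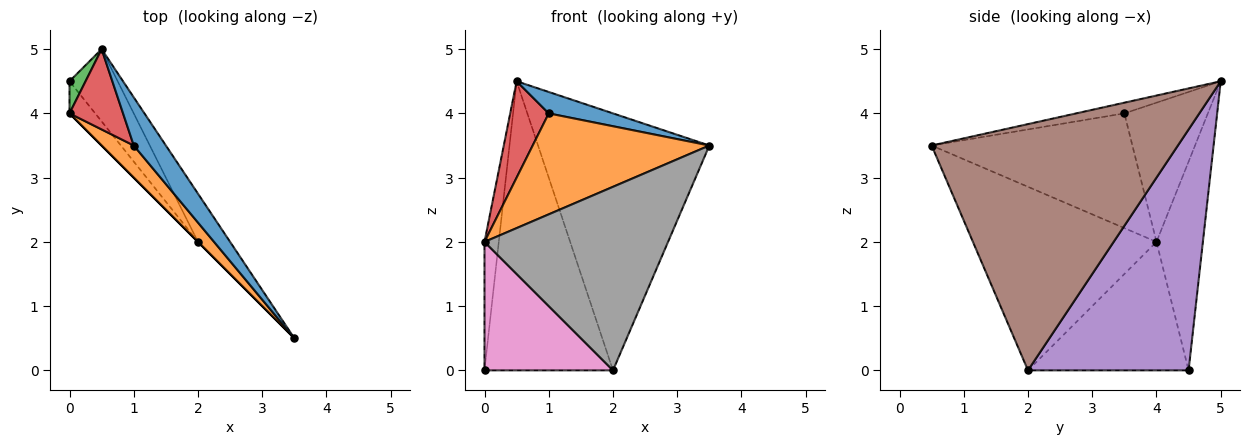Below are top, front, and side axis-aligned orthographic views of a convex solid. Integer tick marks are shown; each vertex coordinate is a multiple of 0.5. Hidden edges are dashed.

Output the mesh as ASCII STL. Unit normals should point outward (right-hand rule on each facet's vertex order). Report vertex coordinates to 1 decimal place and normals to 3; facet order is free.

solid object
 facet normal -0.291 -0.389 0.874
  outer loop
   vertex 1.0 3.5 4.0
   vertex 3.5 0.5 3.5
   vertex 0.5 5.0 4.5
  endloop
 endfacet
 facet normal -0.735 -0.646 0.206
  outer loop
   vertex 0.0 4.0 2.0
   vertex 3.5 0.5 3.5
   vertex 1.0 3.5 4.0
  endloop
 endfacet
 facet normal -0.953 0.293 0.073
  outer loop
   vertex 0.0 4.0 2.0
   vertex 0.5 5.0 4.5
   vertex 0.0 4.5 0.0
  endloop
 endfacet
 facet normal -0.857 -0.396 0.330
  outer loop
   vertex 0.0 4.0 2.0
   vertex 1.0 3.5 4.0
   vertex 0.5 5.0 4.5
  endloop
 endfacet
 facet normal 0.772 0.617 -0.154
  outer loop
   vertex 2.0 2.0 0.0
   vertex 0.0 4.5 0.0
   vertex 0.5 5.0 4.5
  endloop
 endfacet
 facet normal 0.816 0.568 -0.106
  outer loop
   vertex 2.0 2.0 0.0
   vertex 0.5 5.0 4.5
   vertex 3.5 0.5 3.5
  endloop
 endfacet
 facet normal -0.772 -0.617 -0.154
  outer loop
   vertex 2.0 2.0 0.0
   vertex 0.0 4.0 2.0
   vertex 0.0 4.5 0.0
  endloop
 endfacet
 facet normal -0.707 -0.707 0.000
  outer loop
   vertex 2.0 2.0 0.0
   vertex 3.5 0.5 3.5
   vertex 0.0 4.0 2.0
  endloop
 endfacet
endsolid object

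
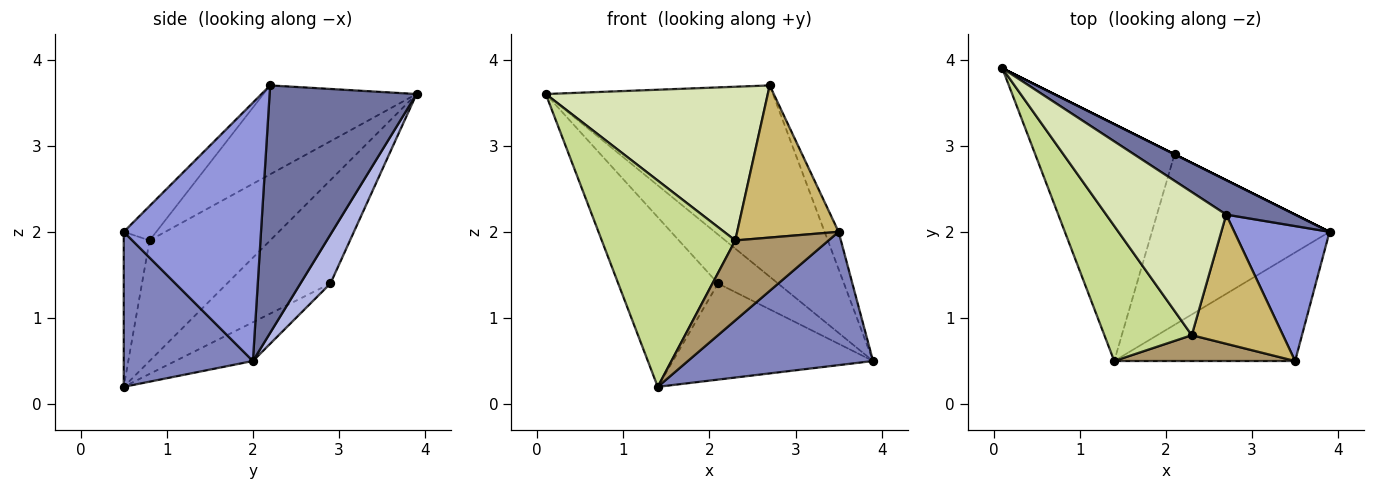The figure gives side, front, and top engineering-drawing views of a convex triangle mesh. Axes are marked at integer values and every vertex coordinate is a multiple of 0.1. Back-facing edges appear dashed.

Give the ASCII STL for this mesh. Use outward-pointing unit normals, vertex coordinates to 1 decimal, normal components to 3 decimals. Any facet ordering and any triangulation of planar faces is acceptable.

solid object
 facet normal 0.537 0.830 0.150
  outer loop
   vertex 2.7 2.2 3.7
   vertex 3.9 2.0 0.5
   vertex 0.1 3.9 3.6
  endloop
 endfacet
 facet normal 0.476 -0.682 -0.555
  outer loop
   vertex 3.5 0.5 2.0
   vertex 1.4 0.5 0.2
   vertex 3.9 2.0 0.5
  endloop
 endfacet
 facet normal 0.934 0.095 0.344
  outer loop
   vertex 3.5 0.5 2.0
   vertex 3.9 2.0 0.5
   vertex 2.7 2.2 3.7
  endloop
 endfacet
 facet normal 0.447 0.894 0.000
  outer loop
   vertex 2.1 2.9 1.4
   vertex 0.1 3.9 3.6
   vertex 3.9 2.0 0.5
  endloop
 endfacet
 facet normal -0.516 0.499 -0.696
  outer loop
   vertex 2.1 2.9 1.4
   vertex 1.4 0.5 0.2
   vertex 0.1 3.9 3.6
  endloop
 endfacet
 facet normal -0.187 0.482 -0.856
  outer loop
   vertex 2.1 2.9 1.4
   vertex 3.9 2.0 0.5
   vertex 1.4 0.5 0.2
  endloop
 endfacet
 facet normal -0.603 -0.668 0.437
  outer loop
   vertex 2.3 0.8 1.9
   vertex 0.1 3.9 3.6
   vertex 1.4 0.5 0.2
  endloop
 endfacet
 facet normal -0.451 -0.653 0.608
  outer loop
   vertex 2.3 0.8 1.9
   vertex 2.7 2.2 3.7
   vertex 0.1 3.9 3.6
  endloop
 endfacet
 facet normal -0.255 -0.920 0.297
  outer loop
   vertex 2.3 0.8 1.9
   vertex 1.4 0.5 0.2
   vertex 3.5 0.5 2.0
  endloop
 endfacet
 facet normal -0.238 -0.740 0.629
  outer loop
   vertex 2.3 0.8 1.9
   vertex 3.5 0.5 2.0
   vertex 2.7 2.2 3.7
  endloop
 endfacet
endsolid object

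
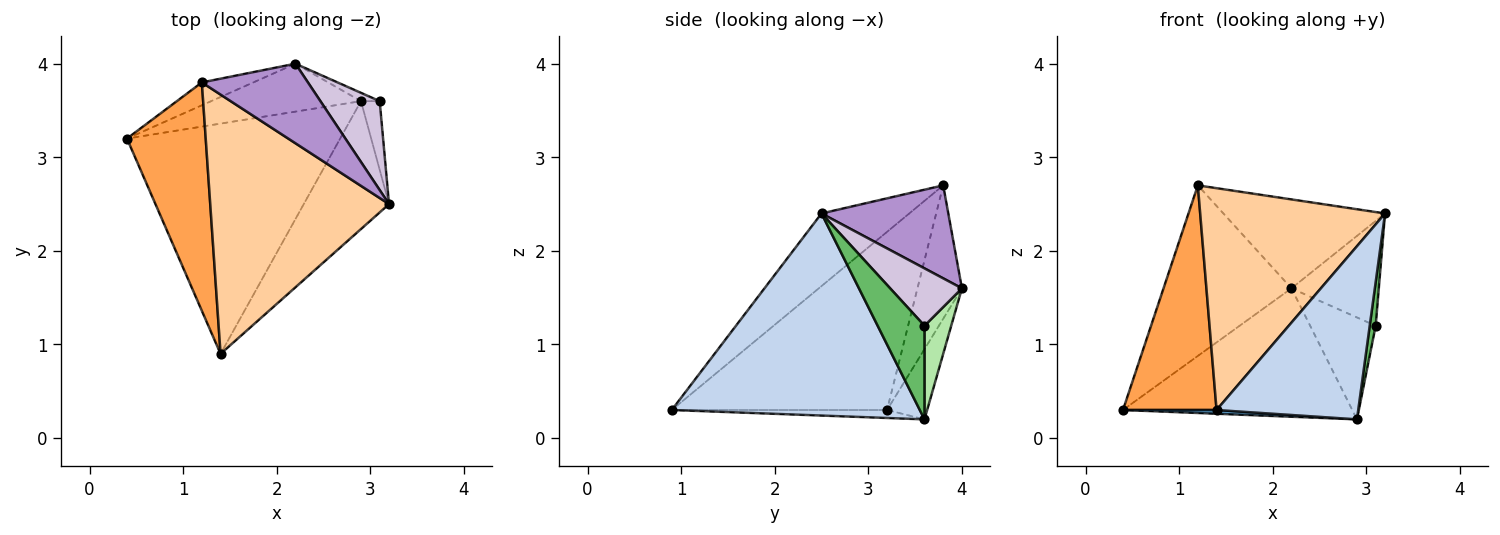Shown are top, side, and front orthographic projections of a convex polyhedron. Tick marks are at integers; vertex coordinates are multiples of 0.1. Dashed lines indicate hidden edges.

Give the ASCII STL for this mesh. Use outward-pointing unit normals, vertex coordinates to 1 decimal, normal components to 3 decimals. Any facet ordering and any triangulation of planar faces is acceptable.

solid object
 facet normal -0.037 -0.016 -0.999
  outer loop
   vertex 2.9 3.6 0.2
   vertex 1.4 0.9 0.3
   vertex 0.4 3.2 0.3
  endloop
 endfacet
 facet normal 0.815 -0.466 -0.344
  outer loop
   vertex 2.9 3.6 0.2
   vertex 3.2 2.5 2.4
   vertex 1.4 0.9 0.3
  endloop
 endfacet
 facet normal -0.850 -0.370 0.376
  outer loop
   vertex 1.2 3.8 2.7
   vertex 0.4 3.2 0.3
   vertex 1.4 0.9 0.3
  endloop
 endfacet
 facet normal -0.295 -0.621 0.726
  outer loop
   vertex 1.2 3.8 2.7
   vertex 1.4 0.9 0.3
   vertex 3.2 2.5 2.4
  endloop
 endfacet
 facet normal 0.973 -0.124 -0.195
  outer loop
   vertex 3.1 3.6 1.2
   vertex 3.2 2.5 2.4
   vertex 2.9 3.6 0.2
  endloop
 endfacet
 facet normal 0.377 0.923 -0.075
  outer loop
   vertex 2.2 4.0 1.6
   vertex 3.1 3.6 1.2
   vertex 2.9 3.6 0.2
  endloop
 endfacet
 facet normal -0.162 0.925 -0.345
  outer loop
   vertex 2.2 4.0 1.6
   vertex 2.9 3.6 0.2
   vertex 0.4 3.2 0.3
  endloop
 endfacet
 facet normal -0.326 0.937 -0.126
  outer loop
   vertex 2.2 4.0 1.6
   vertex 0.4 3.2 0.3
   vertex 1.2 3.8 2.7
  endloop
 endfacet
 facet normal 0.505 0.643 0.576
  outer loop
   vertex 2.2 4.0 1.6
   vertex 1.2 3.8 2.7
   vertex 3.2 2.5 2.4
  endloop
 endfacet
 facet normal 0.531 0.646 0.548
  outer loop
   vertex 2.2 4.0 1.6
   vertex 3.2 2.5 2.4
   vertex 3.1 3.6 1.2
  endloop
 endfacet
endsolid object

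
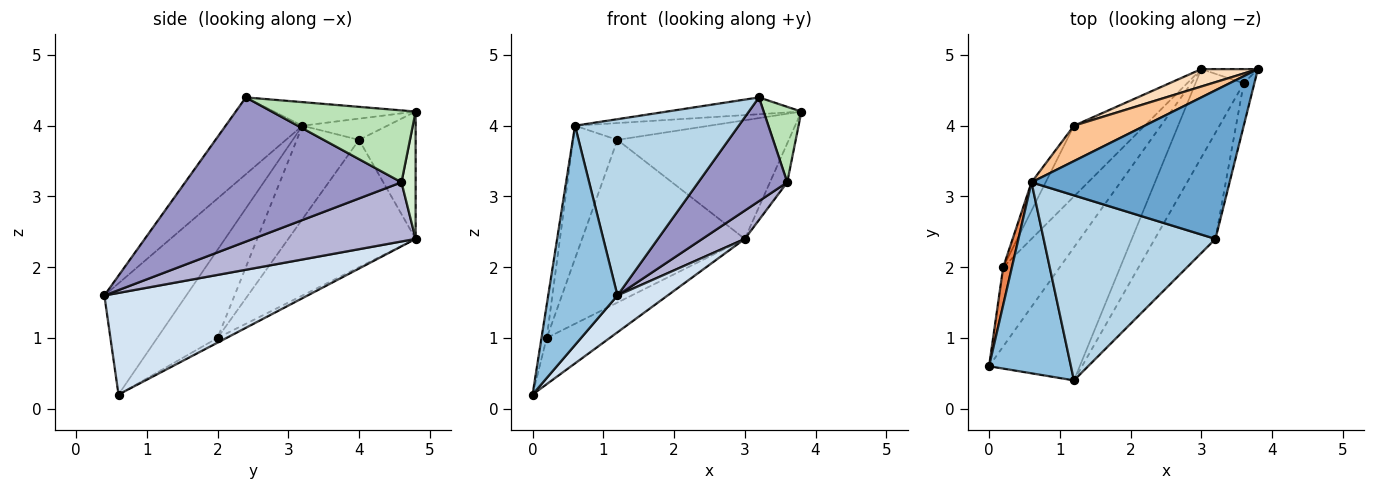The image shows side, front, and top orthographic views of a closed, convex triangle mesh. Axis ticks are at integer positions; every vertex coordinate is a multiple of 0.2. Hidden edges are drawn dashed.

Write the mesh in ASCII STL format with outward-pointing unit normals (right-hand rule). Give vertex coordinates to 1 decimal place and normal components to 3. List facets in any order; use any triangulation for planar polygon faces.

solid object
 facet normal -0.117 0.112 0.987
  outer loop
   vertex 0.6 3.2 4.0
   vertex 3.2 2.4 4.4
   vertex 3.8 4.8 4.2
  endloop
 endfacet
 facet normal -0.666 -0.563 0.490
  outer loop
   vertex 0.6 3.2 4.0
   vertex 0.0 0.6 0.2
   vertex 1.2 0.4 1.6
  endloop
 endfacet
 facet normal -0.308 -0.656 0.689
  outer loop
   vertex 0.6 3.2 4.0
   vertex 1.2 0.4 1.6
   vertex 3.2 2.4 4.4
  endloop
 endfacet
 facet normal 0.734 -0.181 -0.655
  outer loop
   vertex 3.0 4.8 2.4
   vertex 1.2 0.4 1.6
   vertex 0.0 0.6 0.2
  endloop
 endfacet
 facet normal -0.991 0.086 0.098
  outer loop
   vertex 0.2 2.0 1.0
   vertex 0.0 0.6 0.2
   vertex 0.6 3.2 4.0
  endloop
 endfacet
 facet normal -0.072 0.503 -0.862
  outer loop
   vertex 0.2 2.0 1.0
   vertex 3.0 4.8 2.4
   vertex 0.0 0.6 0.2
  endloop
 endfacet
 facet normal -0.262 0.414 0.872
  outer loop
   vertex 1.2 4.0 3.8
   vertex 0.6 3.2 4.0
   vertex 3.8 4.8 4.2
  endloop
 endfacet
 facet normal -0.311 0.940 0.138
  outer loop
   vertex 1.2 4.0 3.8
   vertex 3.8 4.8 4.2
   vertex 3.0 4.8 2.4
  endloop
 endfacet
 facet normal -0.808 0.576 -0.122
  outer loop
   vertex 1.2 4.0 3.8
   vertex 0.2 2.0 1.0
   vertex 0.6 3.2 4.0
  endloop
 endfacet
 facet normal -0.583 0.745 -0.324
  outer loop
   vertex 1.2 4.0 3.8
   vertex 3.0 4.8 2.4
   vertex 0.2 2.0 1.0
  endloop
 endfacet
 facet normal 0.958 -0.251 -0.141
  outer loop
   vertex 3.6 4.6 3.2
   vertex 3.8 4.8 4.2
   vertex 3.2 2.4 4.4
  endloop
 endfacet
 facet normal 0.610 0.745 -0.271
  outer loop
   vertex 3.6 4.6 3.2
   vertex 3.0 4.8 2.4
   vertex 3.8 4.8 4.2
  endloop
 endfacet
 facet normal 0.862 -0.354 -0.363
  outer loop
   vertex 3.6 4.6 3.2
   vertex 3.2 2.4 4.4
   vertex 1.2 0.4 1.6
  endloop
 endfacet
 facet normal 0.760 -0.198 -0.619
  outer loop
   vertex 3.6 4.6 3.2
   vertex 1.2 0.4 1.6
   vertex 3.0 4.8 2.4
  endloop
 endfacet
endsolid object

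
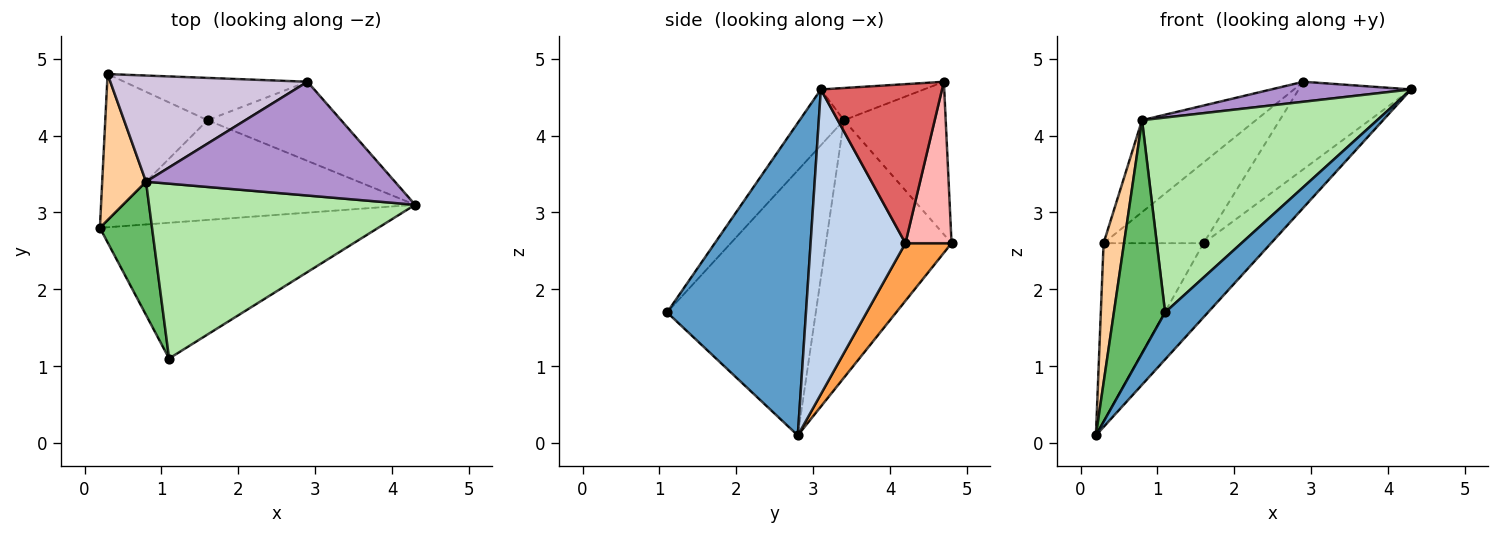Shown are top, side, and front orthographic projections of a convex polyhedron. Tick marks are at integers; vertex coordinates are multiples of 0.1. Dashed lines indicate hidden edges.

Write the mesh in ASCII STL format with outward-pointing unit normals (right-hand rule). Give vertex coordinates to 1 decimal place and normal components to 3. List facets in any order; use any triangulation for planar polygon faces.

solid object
 facet normal 0.728 -0.225 -0.648
  outer loop
   vertex 1.1 1.1 1.7
   vertex 0.2 2.8 0.1
   vertex 4.3 3.1 4.6
  endloop
 endfacet
 facet normal 0.642 0.457 -0.616
  outer loop
   vertex 1.6 4.2 2.6
   vertex 4.3 3.1 4.6
   vertex 0.2 2.8 0.1
  endloop
 endfacet
 facet normal 0.336 0.729 -0.596
  outer loop
   vertex 1.6 4.2 2.6
   vertex 0.2 2.8 0.1
   vertex 0.3 4.8 2.6
  endloop
 endfacet
 facet normal -0.973 -0.158 0.166
  outer loop
   vertex 0.8 3.4 4.2
   vertex 0.3 4.8 2.6
   vertex 0.2 2.8 0.1
  endloop
 endfacet
 facet normal -0.930 -0.320 0.183
  outer loop
   vertex 0.8 3.4 4.2
   vertex 0.2 2.8 0.1
   vertex 1.1 1.1 1.7
  endloop
 endfacet
 facet normal -0.139 -0.737 0.661
  outer loop
   vertex 0.8 3.4 4.2
   vertex 1.1 1.1 1.7
   vertex 4.3 3.1 4.6
  endloop
 endfacet
 facet normal 0.624 0.579 -0.524
  outer loop
   vertex 2.9 4.7 4.7
   vertex 4.3 3.1 4.6
   vertex 1.6 4.2 2.6
  endloop
 endfacet
 facet normal 0.378 0.820 -0.429
  outer loop
   vertex 2.9 4.7 4.7
   vertex 1.6 4.2 2.6
   vertex 0.3 4.8 2.6
  endloop
 endfacet
 facet normal -0.126 -0.172 0.977
  outer loop
   vertex 2.9 4.7 4.7
   vertex 0.8 3.4 4.2
   vertex 4.3 3.1 4.6
  endloop
 endfacet
 facet normal -0.505 0.565 0.652
  outer loop
   vertex 2.9 4.7 4.7
   vertex 0.3 4.8 2.6
   vertex 0.8 3.4 4.2
  endloop
 endfacet
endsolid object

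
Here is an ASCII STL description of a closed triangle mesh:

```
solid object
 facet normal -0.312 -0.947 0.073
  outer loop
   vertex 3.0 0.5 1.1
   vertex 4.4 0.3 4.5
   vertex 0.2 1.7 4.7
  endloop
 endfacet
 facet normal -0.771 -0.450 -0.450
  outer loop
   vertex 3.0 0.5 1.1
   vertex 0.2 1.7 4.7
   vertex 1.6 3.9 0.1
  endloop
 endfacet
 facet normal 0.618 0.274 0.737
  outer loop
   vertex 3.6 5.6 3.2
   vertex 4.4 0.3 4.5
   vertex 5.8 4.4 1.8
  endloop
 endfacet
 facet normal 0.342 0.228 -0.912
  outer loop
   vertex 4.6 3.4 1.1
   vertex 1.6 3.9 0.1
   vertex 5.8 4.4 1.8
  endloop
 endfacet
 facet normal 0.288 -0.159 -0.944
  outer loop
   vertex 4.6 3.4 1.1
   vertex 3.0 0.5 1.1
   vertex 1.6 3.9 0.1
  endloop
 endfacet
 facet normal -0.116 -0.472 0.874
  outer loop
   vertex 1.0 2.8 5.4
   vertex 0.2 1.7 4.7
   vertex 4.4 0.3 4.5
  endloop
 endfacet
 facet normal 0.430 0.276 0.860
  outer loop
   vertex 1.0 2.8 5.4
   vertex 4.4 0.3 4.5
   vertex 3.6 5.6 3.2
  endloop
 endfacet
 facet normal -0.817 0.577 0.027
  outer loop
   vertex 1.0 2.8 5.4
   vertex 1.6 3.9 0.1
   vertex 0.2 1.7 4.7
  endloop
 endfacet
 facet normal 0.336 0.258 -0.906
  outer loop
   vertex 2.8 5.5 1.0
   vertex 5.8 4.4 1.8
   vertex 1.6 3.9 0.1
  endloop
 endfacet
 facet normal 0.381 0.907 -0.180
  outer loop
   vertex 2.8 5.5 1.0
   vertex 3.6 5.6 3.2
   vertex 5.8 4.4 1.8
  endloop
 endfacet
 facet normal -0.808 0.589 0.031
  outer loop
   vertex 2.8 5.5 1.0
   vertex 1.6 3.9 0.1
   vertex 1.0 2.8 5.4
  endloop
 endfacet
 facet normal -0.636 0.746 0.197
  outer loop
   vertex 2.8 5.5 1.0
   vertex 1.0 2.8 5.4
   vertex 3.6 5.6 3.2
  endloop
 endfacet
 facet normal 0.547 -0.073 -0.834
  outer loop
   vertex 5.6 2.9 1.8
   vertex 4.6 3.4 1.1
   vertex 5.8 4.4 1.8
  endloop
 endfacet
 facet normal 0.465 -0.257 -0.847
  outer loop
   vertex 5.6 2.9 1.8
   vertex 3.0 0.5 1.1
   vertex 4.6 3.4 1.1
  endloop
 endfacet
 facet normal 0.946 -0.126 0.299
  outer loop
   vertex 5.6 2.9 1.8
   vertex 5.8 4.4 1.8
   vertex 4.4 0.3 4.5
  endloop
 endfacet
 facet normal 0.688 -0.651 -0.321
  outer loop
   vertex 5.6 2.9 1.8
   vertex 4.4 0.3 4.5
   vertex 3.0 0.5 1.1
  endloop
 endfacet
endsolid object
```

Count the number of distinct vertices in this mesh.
10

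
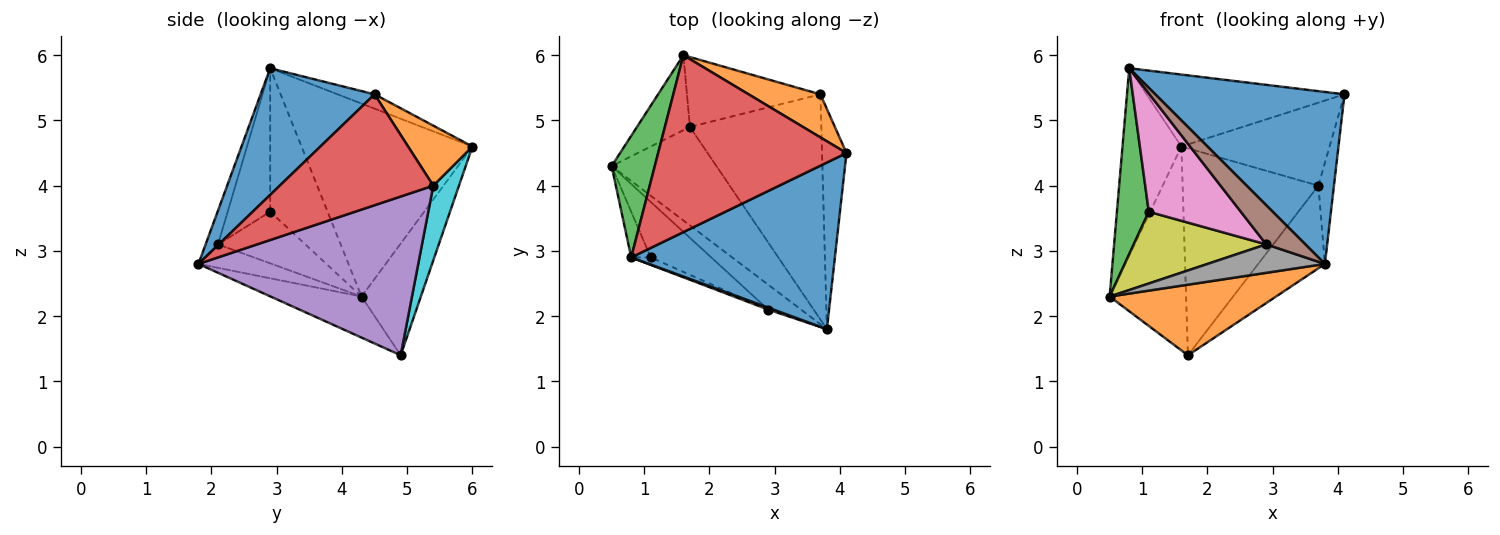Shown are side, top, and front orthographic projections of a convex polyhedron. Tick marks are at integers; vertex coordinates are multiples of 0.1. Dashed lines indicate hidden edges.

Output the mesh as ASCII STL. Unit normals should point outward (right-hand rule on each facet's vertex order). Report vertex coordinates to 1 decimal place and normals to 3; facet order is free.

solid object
 facet normal 0.397 -0.659 0.639
  outer loop
   vertex 0.8 2.9 5.8
   vertex 3.8 1.8 2.8
   vertex 4.1 4.5 5.4
  endloop
 endfacet
 facet normal -0.303 -0.555 -0.774
  outer loop
   vertex 1.7 4.9 1.4
   vertex 3.8 1.8 2.8
   vertex 0.5 4.3 2.3
  endloop
 endfacet
 facet normal -0.868 -0.482 -0.118
  outer loop
   vertex 1.1 2.9 3.6
   vertex 0.8 2.9 5.8
   vertex 0.5 4.3 2.3
  endloop
 endfacet
 facet normal 0.972 0.098 -0.214
  outer loop
   vertex 3.7 5.4 4.0
   vertex 4.1 4.5 5.4
   vertex 3.8 1.8 2.8
  endloop
 endfacet
 facet normal 0.750 0.228 -0.621
  outer loop
   vertex 3.7 5.4 4.0
   vertex 3.8 1.8 2.8
   vertex 1.7 4.9 1.4
  endloop
 endfacet
 facet normal -0.302 -0.952 0.048
  outer loop
   vertex 2.9 2.1 3.1
   vertex 3.8 1.8 2.8
   vertex 0.8 2.9 5.8
  endloop
 endfacet
 facet normal -0.419 -0.906 -0.057
  outer loop
   vertex 2.9 2.1 3.1
   vertex 0.8 2.9 5.8
   vertex 1.1 2.9 3.6
  endloop
 endfacet
 facet normal -0.426 -0.681 -0.596
  outer loop
   vertex 2.9 2.1 3.1
   vertex 0.5 4.3 2.3
   vertex 3.8 1.8 2.8
  endloop
 endfacet
 facet normal -0.462 -0.702 -0.542
  outer loop
   vertex 2.9 2.1 3.1
   vertex 1.1 2.9 3.6
   vertex 0.5 4.3 2.3
  endloop
 endfacet
 facet normal 0.176 0.933 -0.315
  outer loop
   vertex 1.6 6.0 4.6
   vertex 3.7 5.4 4.0
   vertex 1.7 4.9 1.4
  endloop
 endfacet
 facet normal -0.589 0.759 -0.279
  outer loop
   vertex 1.6 6.0 4.6
   vertex 1.7 4.9 1.4
   vertex 0.5 4.3 2.3
  endloop
 endfacet
 facet normal 0.359 0.828 0.430
  outer loop
   vertex 1.6 6.0 4.6
   vertex 4.1 4.5 5.4
   vertex 3.7 5.4 4.0
  endloop
 endfacet
 facet normal -0.925 0.319 0.207
  outer loop
   vertex 1.6 6.0 4.6
   vertex 0.5 4.3 2.3
   vertex 0.8 2.9 5.8
  endloop
 endfacet
 facet normal -0.070 0.376 0.924
  outer loop
   vertex 1.6 6.0 4.6
   vertex 0.8 2.9 5.8
   vertex 4.1 4.5 5.4
  endloop
 endfacet
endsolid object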